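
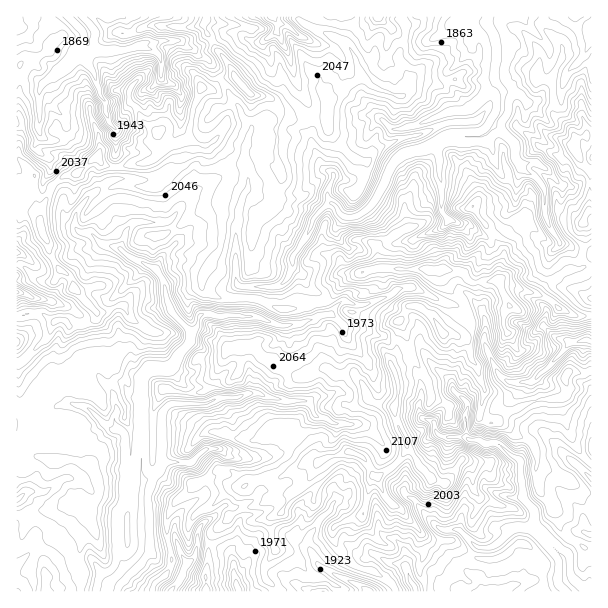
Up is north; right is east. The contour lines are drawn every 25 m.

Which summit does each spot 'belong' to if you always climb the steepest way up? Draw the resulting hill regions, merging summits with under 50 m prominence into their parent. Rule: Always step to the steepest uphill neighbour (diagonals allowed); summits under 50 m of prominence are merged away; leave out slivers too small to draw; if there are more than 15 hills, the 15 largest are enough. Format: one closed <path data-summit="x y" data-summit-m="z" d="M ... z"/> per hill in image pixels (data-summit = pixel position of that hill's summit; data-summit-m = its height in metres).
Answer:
<path data-summit="510 306" data-summit-m="2278" d="M591 16l-212 1 17 15 29 10 12-5 21-17 29 3-15 13 0 12-26 26 2 9 21 25-2 2-20 2-22 10-21 6-12 0-11-8-6 2-8 15-17 13-14 15-4 8 2 4-6 12 0 9 3 5-8 5-10 11-6 17-15 22 0 11-3 7-8 8-16 4-9 27-55-1-3 12-6 6-2 10-12 14-4 9-6 3-16 0-10 9-2 20-15-5-9 4-2 2-2-8-14-16-11 0-8 6-6 15-1 9-10 0-17 6-12 11-17 2 1 169 153 0 12-16 5-13 7-6 4-13 17 2 15 9 4 6 0 14 5 17 353-1 0-337-8-4-8 0-17-8-13-24 0-23-4-10-9-10-11-7-6-9 0-12-4-6-18-15 2-6 6-7 2-21 15 2 11 9 6-1 7-10 6-2 11 0 2-3 4-13 17-17 9-18z"/><path data-summit="242 84" data-summit-m="2196" d="M378 16l-63 0-8 16-5 5-14-11-9-2-6-8-148 0 10 32-10 2-26 0-12-6-44 40 0 3 5 5 2 12 12 11 21 0 22-5 4 12 7 6 3 0 15-27 9-10 9-3 10-11 0-15-4-8-16-9 22-5 13 0 29 18 6 7 22 37 6 6 2 9 10 9 0 5-4 4-4 21 3 12-28 8-22 14-14 14 3-15-7-8-12-9-17 8-36 0-12 6-16 12-8 12-4 13-10-7 0-19-4-11-10-10-1-17-13-12 4-9-2-15-22 0 1 299 16-1 12-11 26-7 8-23 8-6 11 0 14 16 2 8 2-2 9-4 15 5 2-20 10-9 16 0 6-3 4-9 12-14 2-10 6-6 3-12 55 1 9-27 13-2 11-10 3-7 0-11 15-22 6-17 10-11 8-5-3-5 0-9 6-12-2-4 4-8 14-15 17-13 8-15 6-2 11 8 12 0 21-6 22-10 20-2 2-2-21-25-2-9 26-26 0-12 15-13-29-3-21 17-12 5-29-10z"/><path data-summit="395 407" data-summit-m="2243" d="M360 328l-15 0-1 4 6 12 18 19 10 26 0 7-6 11-5 15-4 2-28 0-9-6-12-3-44 41-16 2 8 21 0 9-10 12-18 9 6 11 5-4 21-5 13-7 5 0 15 8 1-6 9-10 15 2 8 6 15-8 6 4 19 5 4 2 1 4 16-15 9-4 9 6 27 30 6 2 16 0 9-56-18-18-3-9 2-9-12-4-4-11-13-7 0-33-18-39-7-4-9 0-4-4-6 0z"/><path data-summit="201 87" data-summit-m="2190" d="M177 40l-13 0-22 5 16 9 4 8 0 15-10 11-10 4-12 15-8 18-7 4 0 32 2 19 33 0 15-8 5 2 16 15-1 13 12-12 22-14 27-9 0-21 6-20-10-9-2-9-6-6-22-37-6-7z"/><path data-summit="584 222" data-summit-m="2115" d="M591 40l-8 17-17 17-6 16-11 0-6 2-7 10-6 1-11-9-15-2-2 21-8 12 18 16 4 6 0 12 6 9 11 7 9 10 4 10 0 23 13 24 17 8 15 3z"/><path data-summit="443 333" data-summit-m="2264" d="M413 288l-11 0-13 8-32 10 1 6-3 6-5 6-7 2 2 2 15 0 17 8 6 0 4 4 14 2 14 24 6 17 0 9 16-6 16 4 15 14-2 33 5 3 8 0 8-23 10-9 10-5 11-10 2-10-11-1-11-10-14-30 2-22-6-12-4-1-6 3-8 0-9-6-13-3z"/><path data-summit="98 156" data-summit-m="2175" d="M105 110l-40 6 1 15-9 9-12-1-4-5-5 10 2 8 11 7 1 17 12 16 2 24 10 7 4-13 8-12 21-16 9-3 0-48-7-9z"/><path data-summit="206 591" data-summit-m="2072" d="M210 544l-12 1-4 12-7 6-5 13-11 16 67-1-4-16 0-14-4-6-8-7z"/>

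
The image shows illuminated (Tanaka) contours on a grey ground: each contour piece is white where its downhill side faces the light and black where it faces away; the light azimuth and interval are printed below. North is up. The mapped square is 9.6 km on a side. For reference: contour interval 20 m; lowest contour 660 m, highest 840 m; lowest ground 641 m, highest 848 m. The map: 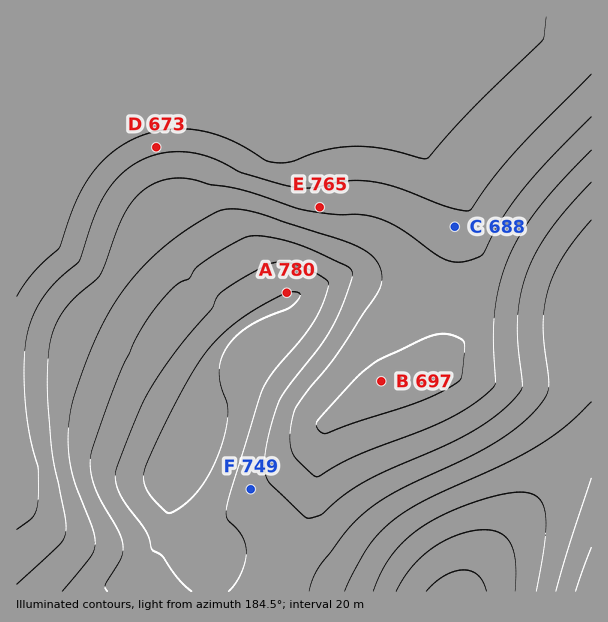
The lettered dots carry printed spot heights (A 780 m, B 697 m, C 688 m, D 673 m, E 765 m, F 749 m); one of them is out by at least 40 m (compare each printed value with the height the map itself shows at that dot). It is E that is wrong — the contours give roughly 695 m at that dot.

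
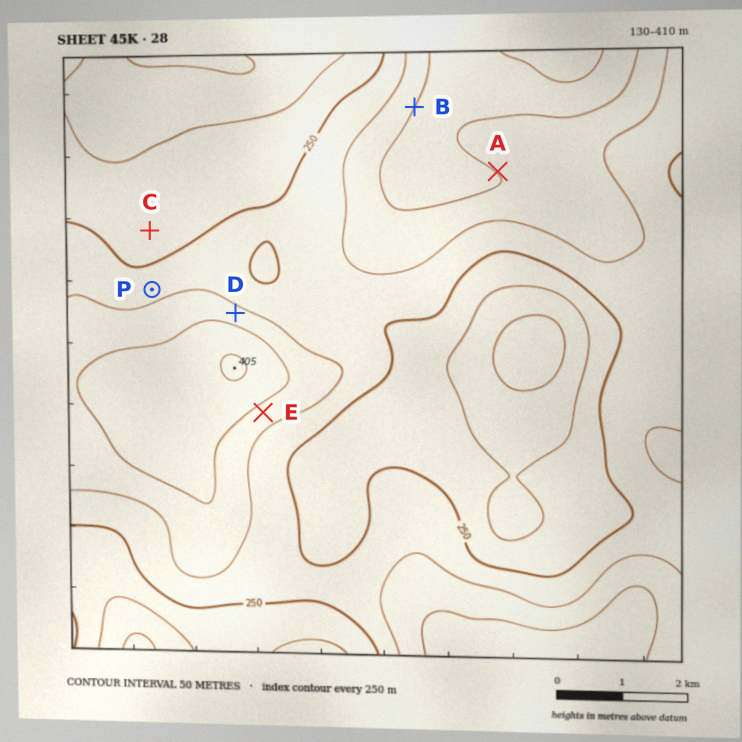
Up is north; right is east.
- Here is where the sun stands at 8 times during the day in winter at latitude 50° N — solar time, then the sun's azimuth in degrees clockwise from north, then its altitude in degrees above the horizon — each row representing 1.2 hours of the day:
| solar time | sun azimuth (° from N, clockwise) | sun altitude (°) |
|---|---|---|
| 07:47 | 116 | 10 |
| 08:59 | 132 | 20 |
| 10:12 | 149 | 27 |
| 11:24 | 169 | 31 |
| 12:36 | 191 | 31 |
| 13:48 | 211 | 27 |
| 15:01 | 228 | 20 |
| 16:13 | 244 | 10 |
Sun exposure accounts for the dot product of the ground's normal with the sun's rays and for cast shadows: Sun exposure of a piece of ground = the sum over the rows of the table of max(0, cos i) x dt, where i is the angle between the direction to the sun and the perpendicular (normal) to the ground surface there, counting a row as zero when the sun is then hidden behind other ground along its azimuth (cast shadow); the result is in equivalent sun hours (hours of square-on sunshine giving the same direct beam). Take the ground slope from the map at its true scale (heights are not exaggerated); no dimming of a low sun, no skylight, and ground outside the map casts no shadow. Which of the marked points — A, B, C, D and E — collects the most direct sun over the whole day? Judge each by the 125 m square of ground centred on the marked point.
E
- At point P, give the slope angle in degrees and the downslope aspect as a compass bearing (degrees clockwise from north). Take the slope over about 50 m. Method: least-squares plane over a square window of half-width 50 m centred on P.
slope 5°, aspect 336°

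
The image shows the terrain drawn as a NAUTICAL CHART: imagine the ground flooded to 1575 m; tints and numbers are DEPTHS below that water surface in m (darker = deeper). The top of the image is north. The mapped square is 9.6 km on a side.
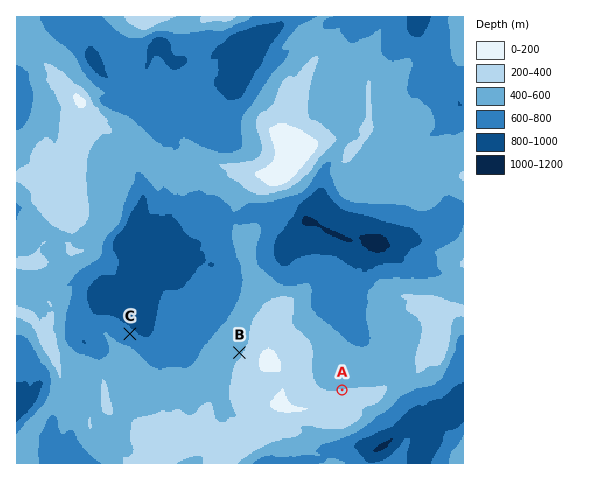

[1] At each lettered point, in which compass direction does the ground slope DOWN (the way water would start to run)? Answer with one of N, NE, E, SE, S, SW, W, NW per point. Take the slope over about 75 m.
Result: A N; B NW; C NE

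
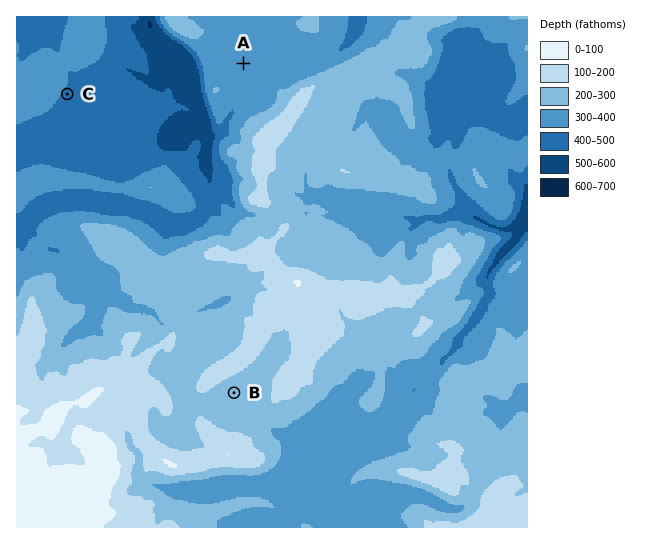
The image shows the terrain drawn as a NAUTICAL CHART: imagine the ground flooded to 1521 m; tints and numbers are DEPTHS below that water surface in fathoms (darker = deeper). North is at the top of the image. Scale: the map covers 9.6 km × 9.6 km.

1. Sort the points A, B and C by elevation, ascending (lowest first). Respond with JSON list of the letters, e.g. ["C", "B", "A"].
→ ["C", "A", "B"]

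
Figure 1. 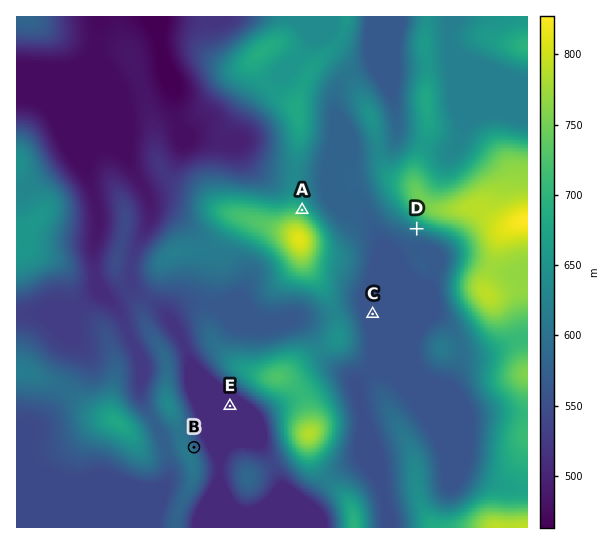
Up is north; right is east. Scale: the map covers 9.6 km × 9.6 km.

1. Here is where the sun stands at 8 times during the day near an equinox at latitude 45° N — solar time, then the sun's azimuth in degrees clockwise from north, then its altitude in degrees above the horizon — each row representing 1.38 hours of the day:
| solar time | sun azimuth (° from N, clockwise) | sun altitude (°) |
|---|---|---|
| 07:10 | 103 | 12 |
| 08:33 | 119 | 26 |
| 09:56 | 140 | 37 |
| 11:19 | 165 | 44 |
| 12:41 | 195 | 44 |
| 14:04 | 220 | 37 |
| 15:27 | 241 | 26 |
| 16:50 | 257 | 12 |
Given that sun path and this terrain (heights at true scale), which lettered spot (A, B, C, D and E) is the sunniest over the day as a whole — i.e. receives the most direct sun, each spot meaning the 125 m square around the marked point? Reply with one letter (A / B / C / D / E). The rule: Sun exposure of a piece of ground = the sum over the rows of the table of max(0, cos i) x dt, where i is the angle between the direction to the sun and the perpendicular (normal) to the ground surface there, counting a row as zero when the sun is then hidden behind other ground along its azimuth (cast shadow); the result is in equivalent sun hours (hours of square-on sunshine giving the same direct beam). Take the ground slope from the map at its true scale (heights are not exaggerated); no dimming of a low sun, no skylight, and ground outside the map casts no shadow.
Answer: D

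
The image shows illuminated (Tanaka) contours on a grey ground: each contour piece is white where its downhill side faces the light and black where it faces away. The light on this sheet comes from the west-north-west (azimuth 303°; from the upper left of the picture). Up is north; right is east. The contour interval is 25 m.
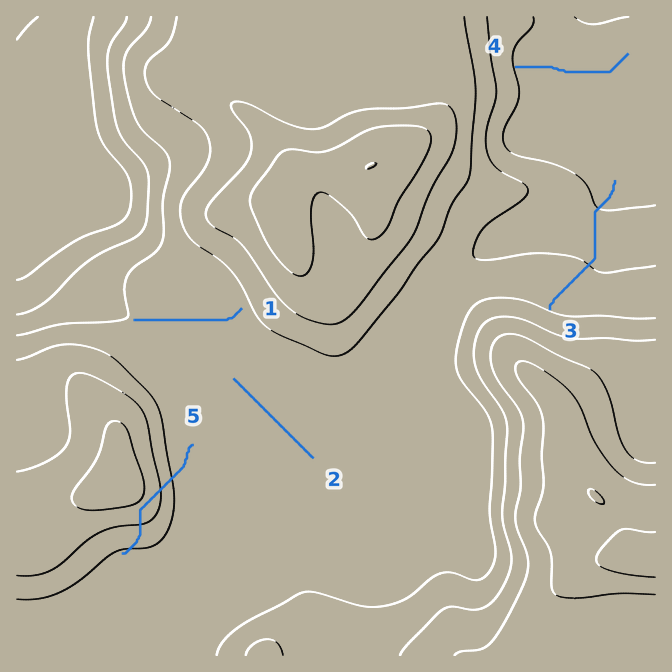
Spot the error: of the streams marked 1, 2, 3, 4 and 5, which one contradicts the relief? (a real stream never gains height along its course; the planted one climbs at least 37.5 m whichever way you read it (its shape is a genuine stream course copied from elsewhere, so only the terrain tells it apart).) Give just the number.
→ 5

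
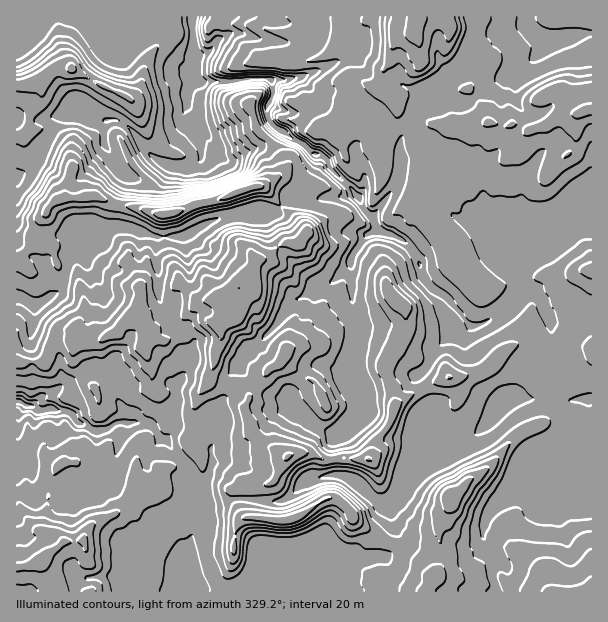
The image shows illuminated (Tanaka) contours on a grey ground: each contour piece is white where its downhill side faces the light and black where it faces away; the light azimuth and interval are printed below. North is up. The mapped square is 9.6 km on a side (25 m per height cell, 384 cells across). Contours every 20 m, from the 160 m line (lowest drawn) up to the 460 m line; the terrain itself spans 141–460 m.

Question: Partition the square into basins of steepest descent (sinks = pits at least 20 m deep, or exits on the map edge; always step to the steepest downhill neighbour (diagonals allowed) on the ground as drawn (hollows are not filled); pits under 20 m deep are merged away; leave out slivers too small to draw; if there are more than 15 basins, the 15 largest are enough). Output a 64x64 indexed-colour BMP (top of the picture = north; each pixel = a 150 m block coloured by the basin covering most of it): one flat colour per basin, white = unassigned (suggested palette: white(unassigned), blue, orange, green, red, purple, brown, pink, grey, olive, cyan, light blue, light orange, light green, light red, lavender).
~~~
<image width="64" height="64" href="data:image/bmp;base64,Qk12CAAAAAAAAHYAAAAoAAAAQAAAAEAAAAABAAQAAAAAAAAIAAATCwAAEwsAABAAAAAAAAAA////ALR3HwAOf/8ALKAsACgn1gC9Z5QAS1aMAMJ34wB/f38AIr28AM++FwDox64AeLv/AIrfmACWmP8A1bDFABEREiIiIiIiIiIiIiIiIiIiIiIiIiIiEREREREREREREREiIiIiIiIiIiIiIiIiIiIiIiIiIiIREREREREREREREiIiIiIiIiIiIiIiIiIiIiIiIiIiIhERERERERERERESIiIiIiIiIiIiIiIiIiIiIiIiIiIhEREREREREREREREiIiIiIiIiIiIiIiIiIiIiIiIiIRERERERERERERERERIiIiIiIiIiIiIiIiIiIiIiIiIRERERERERERERESIRIiIiIiIiIiIiIiIiIiIiIiIiERERERERERERERERIiIiIiIiIiIiIiIiIiIiIiIiIhEREREREREREREREREiIiIiIiIiIiIiIiIhERERIiIhERERERERERERERERESIiIiIiIiIiIiIiIiERERESIiERERERERERERERERERIiIiIiIiIiIiIiIiEREREREREREREREREREREREREREiIiIiIiIiIiIiIiIhERERERERERERERERERERERERESIiIiIiIiIiIiIiIiIiIRERERERERERERERERERERERIiIiIiIiIiIiIiIiIiIhEREREREREREREREREREREREiIiIiIiIiIiIiIiIiIiIRERERERERERERERERERERESIiIiIiIiIiIiIiIiIiIRERERERERERERERERERERERIiIiIiIiIiIiIiIiIiEREREREREREREREREREREREREiIiIiIiIiIiIiIiIiIRERERERERERERERERERERERESIiIiIiIiIiIiIiIiIRERERERERERERERERERERERERIiIiIiIiIiIiIiIiIhEREREREREREREREREREREREREiIiIiIiIiIiIiIiIhERERERERERERERERERERERERESIiIiIiIiIiIiIiIiIRERERERERERERERERERERERERIiIiIiIiIiIiIiIiIREREREREREREREREREREREREREiIiIiIiIiIiIiIhERERERERERERERERERERERERERESIiIiIiIiIiIiIRERERERERERERERERERERERERERERIiIiIiIiIiIiEREREREREREREREREREREREREREREREzMyIiIiIiIiERERERERERERERERERERERERERERERETMzIiIiIiIiIRERERERERERERERERERERERERERERERMzMzMzMiIiMzEREREREREREREREREREREREREREREREzMzMzMzMiMzMRERERERERERERERERERERERERERERETMzMzMzMzIzMzERERERERERERERERERERERERERERERMzMzMzMzMzMzMxEREREREREREREREREREREREREREREzMzMzMzMzMzMzMxERERERERERERERERERERERERERETMzMzMzMzMzMzMzMxERERERERERERERERERERERERERMzMzMzMzMzMzMzMzMREREREREREREREREREREREREREzMzMzMzMzMzMzMzMzERERERERERERERERERERERERETMzMzMzMzMzMzMzMzMxEREREREREREREREREREREREREzMzMzMzMzMzMzMzMxERERERERERERERERERERERERERMzMzMzMzMzMzMzMxEREREREREREREREREREREREREREzMzMzMzMzMzMzMzERERERERERERERERERERERERERERMzMzMzMzMzMzMzEREREREREREREREREREREREREREREzMzMzMzMzMzMzMRERERERERERERERERERERERERERERMzMzMzMRERMzMxERERERERERERERERERERERERERERETMzMREREREREzERERERERERERERERERERERERERERERERERERERERERERERERERERERERERERERERERERERERERERERERERERERERERERERERERERERERERERERERERERERERERERERERERERERERERERERERERERERERERERERERERERERERERERERERERERERERERERERERERERERERERERERERERERERERERERERERERERERERERERERERERERERERERERERERERERERERERERERERERERERERERERERERERERERERERERERERERERERERERERERERERERERERERERERERERERERERERERERERERERERERERFEERERERERERERERERERERERERERERERERERERERFEREREEREREREREREREREREREREREREREREREREREREUREREREQREREREREREREREREREREREREREREREREREUREREREREERERERERERERERERERERERERERERERERERREREREREQRERERERERERERERERERERERERERERERERFERERERERBEREREREREREREREREREREREREREREREREUREREREREEREREREREREREREREREREREREREREREREUREREREREQREREREREREREREREREREREREREREREREURERERERERBEREREREREREREREREREREREREREREREUREREREREREERERERERERERERERERERERERERERERERREREREREREQRERERERERERERERERERERERERERERERFERERERERERBEREREREREREREREREREREREREREREREURERERERERE"/>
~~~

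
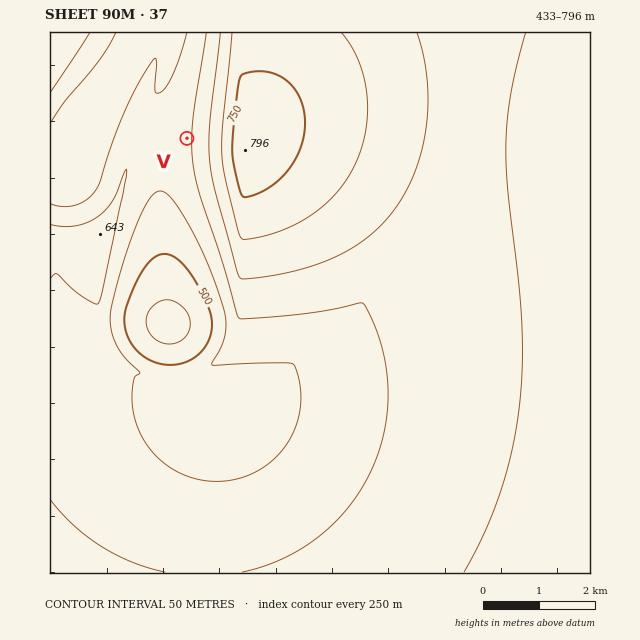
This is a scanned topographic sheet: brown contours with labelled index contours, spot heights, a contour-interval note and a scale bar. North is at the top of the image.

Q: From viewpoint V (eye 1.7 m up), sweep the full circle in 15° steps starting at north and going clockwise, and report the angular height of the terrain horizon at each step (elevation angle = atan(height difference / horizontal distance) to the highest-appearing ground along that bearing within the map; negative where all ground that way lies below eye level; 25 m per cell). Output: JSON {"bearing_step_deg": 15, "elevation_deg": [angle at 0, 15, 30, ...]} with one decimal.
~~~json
{"bearing_step_deg": 15, "elevation_deg": [-0.8, 1.2, 4.4, 7.1, 9.2, 10.8, 11.6, 11.4, 9.5, 6.8, 3.6, 1.3, 0.1, 0.2, 0.3, 1.1, 0.4, 0.2, -0.2, -0.2, 0.6, 0.6, -1.4, -1.6]}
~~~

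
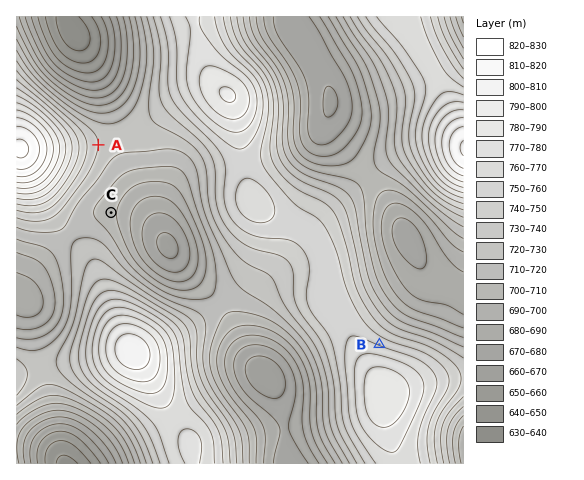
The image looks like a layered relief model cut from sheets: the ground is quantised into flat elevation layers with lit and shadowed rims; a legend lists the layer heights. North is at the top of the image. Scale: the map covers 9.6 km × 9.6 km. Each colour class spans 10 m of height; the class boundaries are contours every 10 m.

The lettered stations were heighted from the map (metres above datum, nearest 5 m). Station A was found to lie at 730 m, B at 760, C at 705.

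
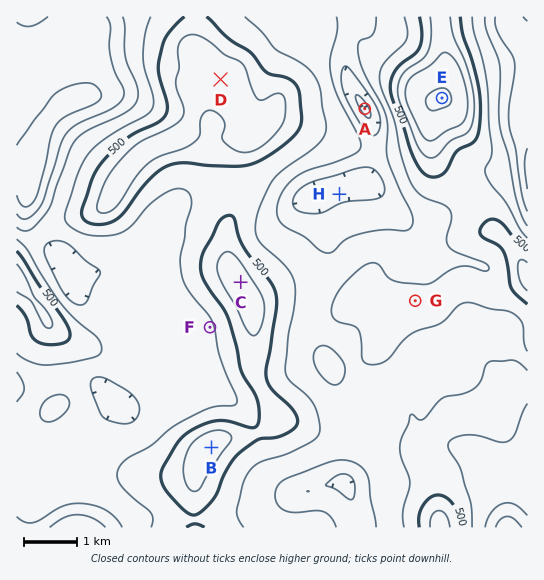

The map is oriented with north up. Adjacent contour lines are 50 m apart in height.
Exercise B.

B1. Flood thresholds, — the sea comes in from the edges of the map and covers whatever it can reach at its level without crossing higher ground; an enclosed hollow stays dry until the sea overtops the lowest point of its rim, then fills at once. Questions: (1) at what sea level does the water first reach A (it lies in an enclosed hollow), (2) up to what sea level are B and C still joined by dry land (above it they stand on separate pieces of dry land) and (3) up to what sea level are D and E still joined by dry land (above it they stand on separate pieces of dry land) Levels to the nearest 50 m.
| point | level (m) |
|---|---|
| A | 400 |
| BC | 500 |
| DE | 450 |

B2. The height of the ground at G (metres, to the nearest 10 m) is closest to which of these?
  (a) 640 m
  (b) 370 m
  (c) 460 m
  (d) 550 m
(c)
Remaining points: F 450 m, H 340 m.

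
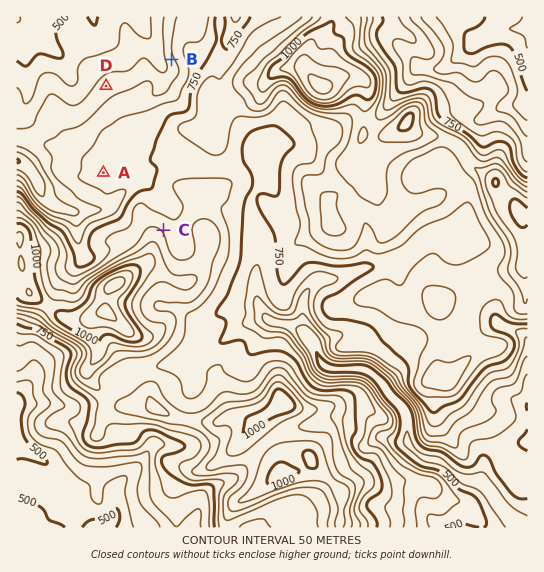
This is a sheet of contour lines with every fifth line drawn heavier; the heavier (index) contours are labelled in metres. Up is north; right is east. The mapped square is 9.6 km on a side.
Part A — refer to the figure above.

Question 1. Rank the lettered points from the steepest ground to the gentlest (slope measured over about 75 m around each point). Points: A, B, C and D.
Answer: B C D A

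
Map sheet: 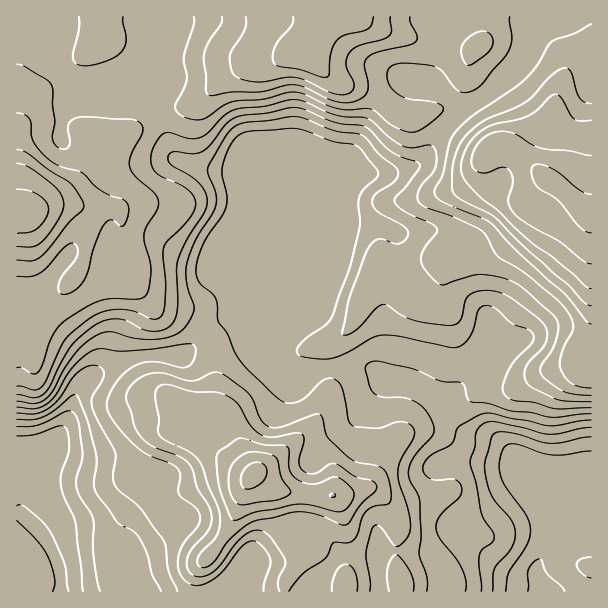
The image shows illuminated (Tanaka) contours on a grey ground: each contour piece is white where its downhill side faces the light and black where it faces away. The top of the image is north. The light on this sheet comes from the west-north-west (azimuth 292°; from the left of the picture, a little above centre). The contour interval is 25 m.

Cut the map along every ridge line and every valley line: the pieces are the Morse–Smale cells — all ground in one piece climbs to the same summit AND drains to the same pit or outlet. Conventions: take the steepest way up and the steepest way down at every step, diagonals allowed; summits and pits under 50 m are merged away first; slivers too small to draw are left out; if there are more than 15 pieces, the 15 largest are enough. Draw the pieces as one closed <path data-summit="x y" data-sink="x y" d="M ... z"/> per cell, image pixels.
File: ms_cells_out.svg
<path data-summit="17 216" data-sink="543 591" d="M152 16l-136 1 0 310 22-2 6-7 14-22 20-23 6-12 2-13 0-15-4-17-10-8-22-2 27-1 9 3 27 0 4 2 4 5 1 24 11 25-1 17 23 26 9 5 27 6 15 13 16-11 11-2 22 10 25 25 3 9 8 6 80 0 16 14 17 0 22 9 9 6 11 12 4-10 30-33 13-19-3-23-12-30-6-39-6-12-8-7-15-6-44 4-21-10-28-1-43 101-22 18-1-45-50-124-3-3-31-2-24-10-7-11-9-25-10-15 0-14 4-13 0-56z"/><path data-summit="591 215" data-sink="543 591" d="M591 16l-66 0-2 2 0 8 3 16-3 11-6 9-35 36-11 6-35 34-8 15-9 11-29 10-24 0-10 8-7 10-59 141 1 3 3-2 13-10 43-101 28 1 21 10 44-4 15 6 8 7 6 12 4 33 14 36 3 23-13 19-30 33-4 5 0 7 6 11 9 8 10 4 17 2 7 3 24 23 38 24 8 8 1 4 4-5 22-5z"/><path data-summit="321 17" data-sink="543 591" d="M524 16l-372 1 2 63-4 13 0 14 10 15 9 25 7 11 24 10 31 2 3 3 50 124 1 45 9-13 58-141 14-14 24 0 29-10 9-11 8-15 35-34 11-6 35-36 6-9 3-11-3-16z"/><path data-summit="254 473" data-sink="543 591" d="M233 318l-11 2-16 12 10 10 1 6-1 45-6 17-12 0-2 25 5 7 14 8 25 19 8 5 6 0 14 15 3 6 3 27 4 11 7 8 16 7-5 16-10 15-1 13 93 0 0-37 2-5 51 2 27-18 15 0 7 2 14 21 15 13 10 4 17 1 0-8 16-25 13-41 0-7-8-8-38-24-24-23-7-3-17-2-10-4-9-8-7-15-19-16-22-9-17 0-13-12-11-3-28 0-14 3-30-2-8-6-3-9-25-25z"/><path data-summit="254 473" data-sink="62 591" d="M207 332l-24 23-36 0-15 3-40 18-14 14-14 38-9 13-11 11 10-1 35 9 33-2 27 12 7 7-42 51-46 1-11 3-11 7 14 28 2 25 222-1 2-12 10-15 5-16-11-4-12-11-4-11-3-27-3-6-14-15-6 0-8-5-25-19-14-8-5-7 2-25 12 0 6-17 1-45-1-6z"/><path data-summit="17 216" data-sink="62 591" d="M77 205l-27 1 18 0 7 4 7 6 4 17 0 15-2 13-6 12-20 23-14 22-6 7-18 1-4 3 1 263 43 0 0-25-14-28 11-7 11-3 46-1 42-51-7-7-27-12-33 2-35-9-11 2 12-12 9-13 16-42 12-10 40-18 15-3 36 0 23-23-15-14-27-6-9-5-22-23 0-20-9-19-3-30-4-5-31-2z"/><path data-summit="17 216" data-sink="543 591" d="M591 488l-7 0-14 5-5 5-13 44-16 25 1 11-4-4-14 0-10-4-15-13-14-21-7-2-15 0-27 18-51-2-2 5 1 36 212 1z"/>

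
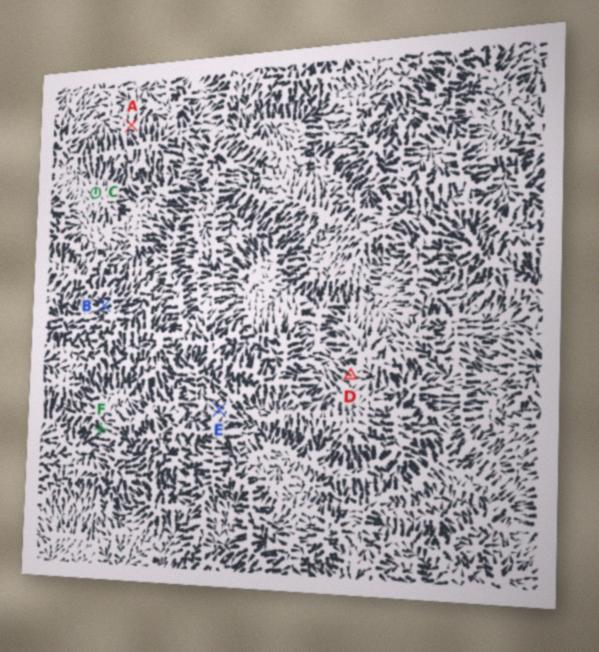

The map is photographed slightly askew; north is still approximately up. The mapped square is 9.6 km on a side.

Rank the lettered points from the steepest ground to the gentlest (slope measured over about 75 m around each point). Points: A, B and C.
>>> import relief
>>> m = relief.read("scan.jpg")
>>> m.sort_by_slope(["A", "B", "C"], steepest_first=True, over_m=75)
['B', 'A', 'C']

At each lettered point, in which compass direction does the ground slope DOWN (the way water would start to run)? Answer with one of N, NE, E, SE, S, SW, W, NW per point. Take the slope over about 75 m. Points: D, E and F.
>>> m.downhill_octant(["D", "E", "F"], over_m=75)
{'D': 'NW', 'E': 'NW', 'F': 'W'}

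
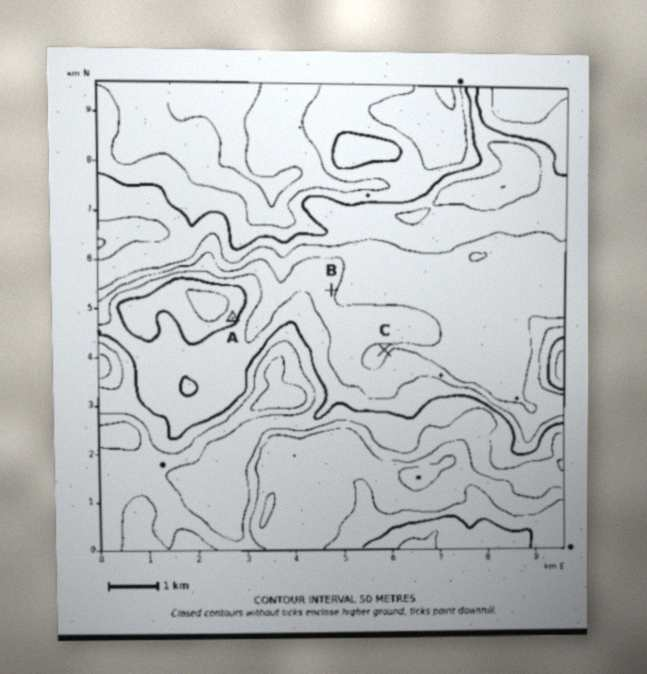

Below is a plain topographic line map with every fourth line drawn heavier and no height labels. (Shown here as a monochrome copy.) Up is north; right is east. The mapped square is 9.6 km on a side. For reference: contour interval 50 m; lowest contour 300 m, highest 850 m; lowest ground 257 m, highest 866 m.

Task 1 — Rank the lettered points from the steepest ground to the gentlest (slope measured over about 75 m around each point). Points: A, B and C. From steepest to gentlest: A B C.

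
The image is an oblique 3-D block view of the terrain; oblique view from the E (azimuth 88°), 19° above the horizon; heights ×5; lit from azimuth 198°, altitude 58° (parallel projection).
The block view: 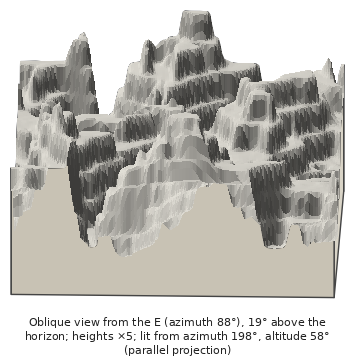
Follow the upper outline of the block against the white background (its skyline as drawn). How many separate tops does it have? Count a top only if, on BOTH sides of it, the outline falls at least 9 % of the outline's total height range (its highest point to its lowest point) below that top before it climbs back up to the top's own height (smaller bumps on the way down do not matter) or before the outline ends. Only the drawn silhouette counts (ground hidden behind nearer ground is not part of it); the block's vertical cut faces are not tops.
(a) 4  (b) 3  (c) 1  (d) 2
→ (b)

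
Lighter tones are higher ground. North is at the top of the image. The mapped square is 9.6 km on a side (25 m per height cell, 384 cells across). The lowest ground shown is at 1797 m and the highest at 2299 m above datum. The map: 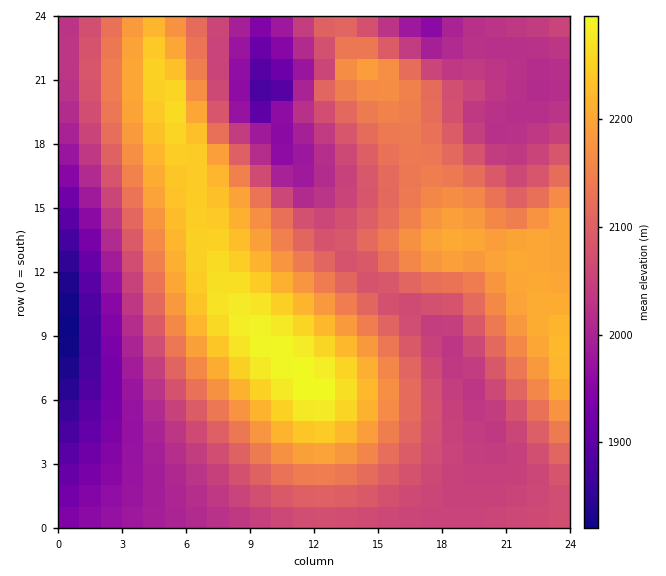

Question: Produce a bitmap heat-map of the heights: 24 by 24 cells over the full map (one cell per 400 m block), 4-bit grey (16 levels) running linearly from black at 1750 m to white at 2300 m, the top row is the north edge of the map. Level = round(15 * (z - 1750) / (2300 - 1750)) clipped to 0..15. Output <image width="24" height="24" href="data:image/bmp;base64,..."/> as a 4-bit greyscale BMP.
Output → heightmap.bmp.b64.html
<image width="24" height="24" href="data:image/bmp;base64,Qk2WAQAAAAAAAHYAAAAoAAAAGAAAABgAAAABAAQAAAAAACABAAATCwAAEwsAABAAAAAAAAAAAAAAABEREQAiIiIAMzMzAERERABVVVUAZmZmAHd3dwCIiIgAmZmZAKqqqgC7u7sAzMzMAN3d3QDu7u4A////AFZmd3eIiZmYiIiImVVmd3iJmqmZmIiIiUVmd4iaq7upmYiIiUVWd4mrzMy6mYiImjRWeJq83d3LqYiImzRWeJrN7u7bqYiJrDRWiaze7/7bqYiKvCRWir3u//7bqYibzSNXms3v/+3LmImrzSNXm97/7ty6mIm83SRorN7u7cupmZq8zSRorO7u3LqZqqvMzDR5ve7ty6mavMzMzDV5ve7cupmrvMzMzEaKze3bqYmavMy7zFaKze3Kh4iau7uqq1ebze25dniau7qZmmir3uynZnmauqmIiXis3tqGZ4mruph3iHms3slkZ5q7uph3eIm87rlkR6u7upiHd4m87bhkVovLqIiHd4m83KhlV5u5h3d3eIms3Kh1aKqYZneIiA=="/>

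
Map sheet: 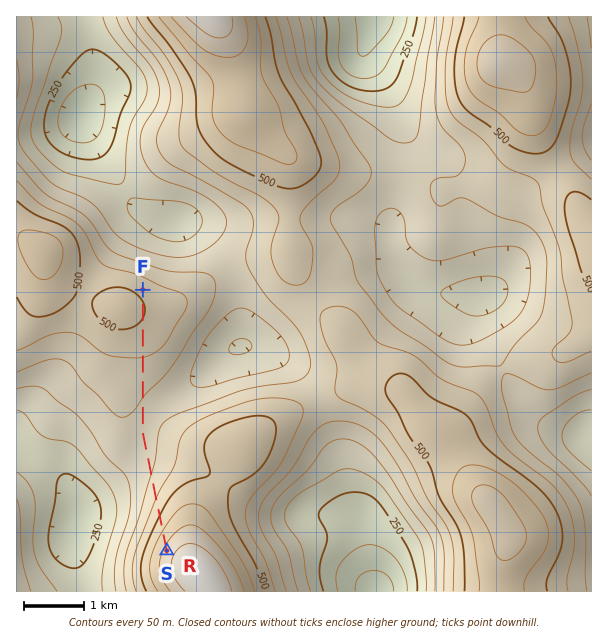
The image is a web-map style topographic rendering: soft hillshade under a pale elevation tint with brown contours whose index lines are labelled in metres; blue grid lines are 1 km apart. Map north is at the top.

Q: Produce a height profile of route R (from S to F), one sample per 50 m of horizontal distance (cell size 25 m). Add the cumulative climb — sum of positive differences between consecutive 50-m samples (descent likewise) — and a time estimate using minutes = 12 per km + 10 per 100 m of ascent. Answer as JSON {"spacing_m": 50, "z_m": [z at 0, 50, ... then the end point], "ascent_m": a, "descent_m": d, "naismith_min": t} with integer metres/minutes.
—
{"spacing_m": 50, "z_m": [617, 609, 599, 589, 579, 569, 558, 548, 538, 528, 518, 508, 499, 490, 481, 473, 465, 457, 449, 441, 434, 427, 421, 415, 409, 404, 400, 397, 393, 391, 389, 387, 386, 385, 384, 384, 383, 384, 384, 385, 386, 388, 389, 391, 392, 393, 394, 395, 395, 396, 397, 399, 400, 402, 405, 408, 412, 415, 419, 423, 427, 431, 436, 440, 444, 449, 453, 458, 462, 467, 471, 475, 479, 483, 487, 490, 494, 497, 499, 501, 503, 503, 503, 502, 500, 497, 492, 488, 483], "ascent_m": 120, "descent_m": 254, "naismith_min": 65}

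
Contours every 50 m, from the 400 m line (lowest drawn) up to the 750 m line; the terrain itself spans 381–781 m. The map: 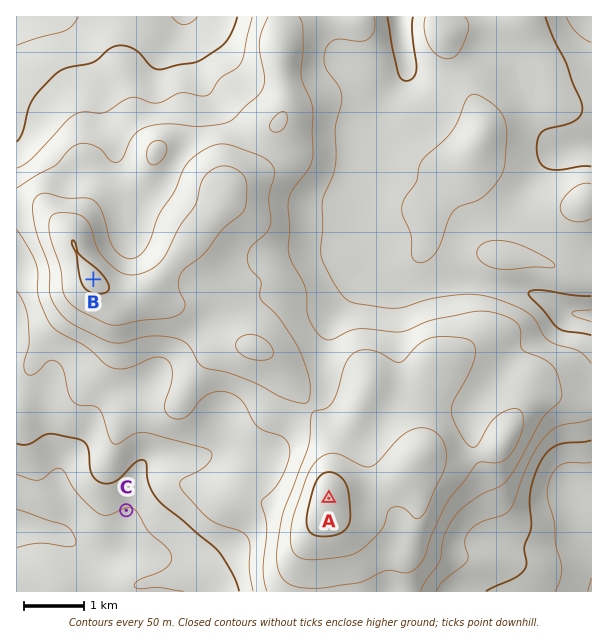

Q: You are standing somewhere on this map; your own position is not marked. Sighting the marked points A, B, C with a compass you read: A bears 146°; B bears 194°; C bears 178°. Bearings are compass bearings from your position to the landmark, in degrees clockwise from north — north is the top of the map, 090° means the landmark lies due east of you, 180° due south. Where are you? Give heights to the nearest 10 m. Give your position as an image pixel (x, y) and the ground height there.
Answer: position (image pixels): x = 116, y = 184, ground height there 620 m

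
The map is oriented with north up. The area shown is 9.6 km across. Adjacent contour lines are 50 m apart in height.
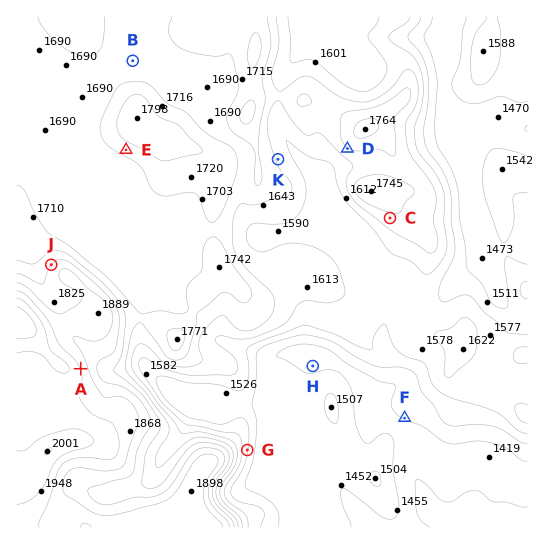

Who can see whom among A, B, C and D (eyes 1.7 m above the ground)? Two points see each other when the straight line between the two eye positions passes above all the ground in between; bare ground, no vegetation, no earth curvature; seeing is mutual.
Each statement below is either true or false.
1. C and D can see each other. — false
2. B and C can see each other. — false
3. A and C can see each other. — true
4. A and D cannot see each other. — false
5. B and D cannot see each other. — true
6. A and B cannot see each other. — true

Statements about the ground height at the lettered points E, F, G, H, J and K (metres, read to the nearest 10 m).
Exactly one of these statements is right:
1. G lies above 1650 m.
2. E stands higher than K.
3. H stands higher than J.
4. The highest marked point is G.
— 2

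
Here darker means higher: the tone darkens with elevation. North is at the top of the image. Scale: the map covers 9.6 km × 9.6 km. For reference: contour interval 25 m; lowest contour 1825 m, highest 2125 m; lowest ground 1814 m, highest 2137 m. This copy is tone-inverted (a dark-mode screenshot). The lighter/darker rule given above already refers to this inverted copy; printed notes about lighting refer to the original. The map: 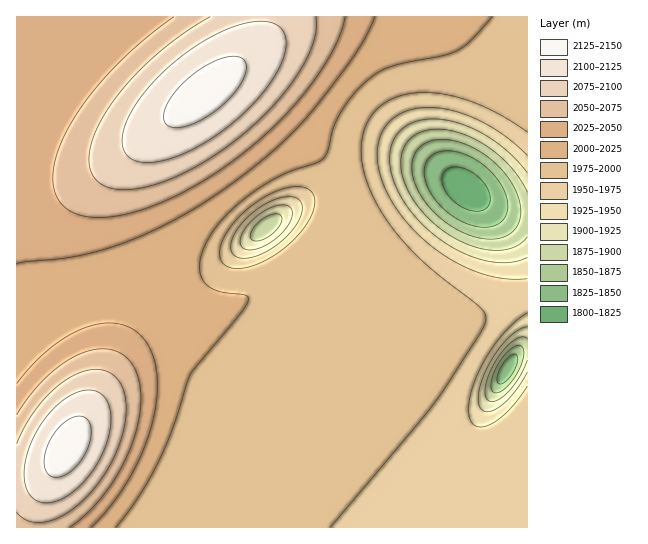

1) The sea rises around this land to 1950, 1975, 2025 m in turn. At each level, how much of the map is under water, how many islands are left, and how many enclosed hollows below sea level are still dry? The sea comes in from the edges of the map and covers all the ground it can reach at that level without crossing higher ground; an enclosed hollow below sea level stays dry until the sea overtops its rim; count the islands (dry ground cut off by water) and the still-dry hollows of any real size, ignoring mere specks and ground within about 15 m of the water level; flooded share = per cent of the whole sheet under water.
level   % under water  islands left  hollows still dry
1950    9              0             1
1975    20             0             1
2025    68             0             0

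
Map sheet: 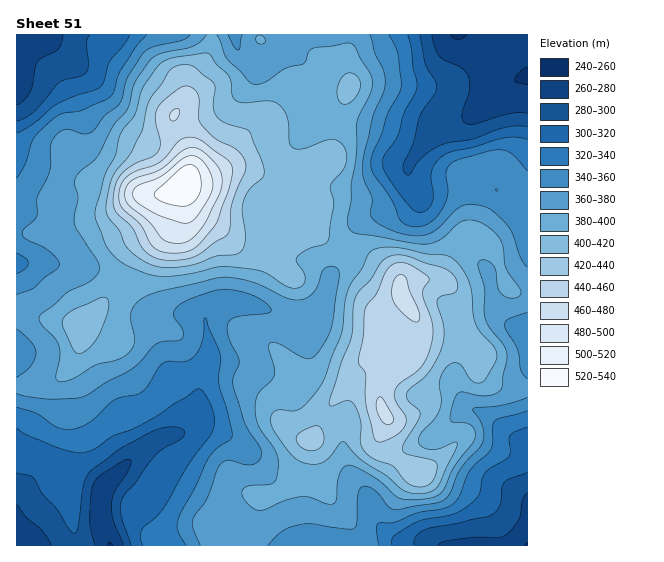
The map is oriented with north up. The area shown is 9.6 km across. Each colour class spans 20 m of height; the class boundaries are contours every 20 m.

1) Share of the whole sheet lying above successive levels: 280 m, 96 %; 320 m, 81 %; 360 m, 61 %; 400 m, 27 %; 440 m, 9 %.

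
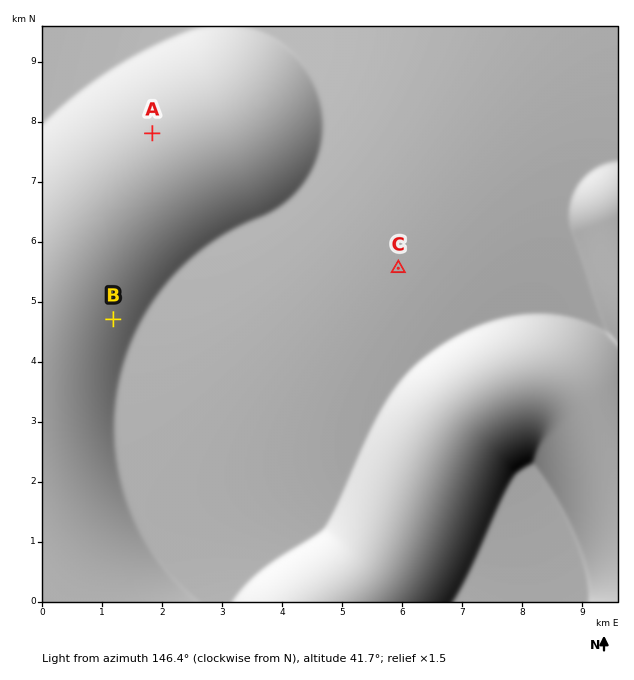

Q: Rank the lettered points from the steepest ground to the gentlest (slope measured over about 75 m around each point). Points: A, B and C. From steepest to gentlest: B A C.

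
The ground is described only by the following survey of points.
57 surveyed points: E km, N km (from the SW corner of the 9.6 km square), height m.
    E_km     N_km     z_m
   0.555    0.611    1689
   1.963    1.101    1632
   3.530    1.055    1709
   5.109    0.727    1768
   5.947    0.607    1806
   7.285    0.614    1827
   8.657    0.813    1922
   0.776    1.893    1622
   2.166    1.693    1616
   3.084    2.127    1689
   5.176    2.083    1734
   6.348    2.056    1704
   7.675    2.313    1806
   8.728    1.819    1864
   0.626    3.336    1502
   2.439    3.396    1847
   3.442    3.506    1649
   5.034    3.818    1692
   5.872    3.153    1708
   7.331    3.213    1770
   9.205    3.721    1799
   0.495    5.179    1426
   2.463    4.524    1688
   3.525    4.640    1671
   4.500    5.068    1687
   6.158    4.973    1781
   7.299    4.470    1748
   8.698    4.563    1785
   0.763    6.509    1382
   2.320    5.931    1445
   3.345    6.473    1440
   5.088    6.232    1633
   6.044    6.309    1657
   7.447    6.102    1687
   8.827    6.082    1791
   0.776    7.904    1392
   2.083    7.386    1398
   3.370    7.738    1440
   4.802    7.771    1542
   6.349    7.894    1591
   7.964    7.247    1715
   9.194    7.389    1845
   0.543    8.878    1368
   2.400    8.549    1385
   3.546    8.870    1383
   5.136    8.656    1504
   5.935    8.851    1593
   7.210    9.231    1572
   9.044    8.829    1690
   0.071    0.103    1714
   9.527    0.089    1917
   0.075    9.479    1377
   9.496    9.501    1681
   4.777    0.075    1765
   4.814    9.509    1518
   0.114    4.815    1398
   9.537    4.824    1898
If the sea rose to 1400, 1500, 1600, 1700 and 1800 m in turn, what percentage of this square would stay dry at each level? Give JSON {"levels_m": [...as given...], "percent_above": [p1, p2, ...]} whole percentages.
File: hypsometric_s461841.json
{"levels_m": [1400, 1500, 1600, 1700, 1800], "percent_above": [89, 79, 68, 40, 13]}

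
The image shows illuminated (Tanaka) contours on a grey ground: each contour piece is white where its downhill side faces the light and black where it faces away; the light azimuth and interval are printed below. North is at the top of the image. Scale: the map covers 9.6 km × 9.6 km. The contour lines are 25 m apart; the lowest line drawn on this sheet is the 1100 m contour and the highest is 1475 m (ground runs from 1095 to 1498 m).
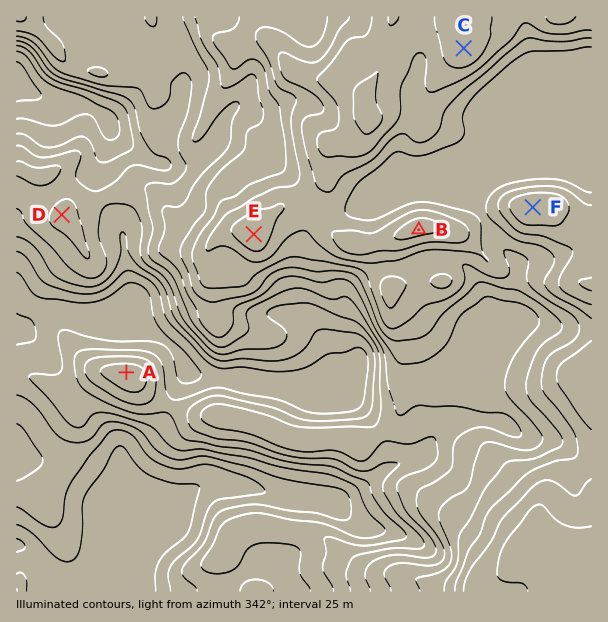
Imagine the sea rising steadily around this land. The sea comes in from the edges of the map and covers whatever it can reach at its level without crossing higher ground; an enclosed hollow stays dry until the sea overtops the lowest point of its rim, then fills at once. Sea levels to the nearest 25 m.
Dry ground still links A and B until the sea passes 1225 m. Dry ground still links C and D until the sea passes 1275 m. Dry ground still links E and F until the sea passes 1400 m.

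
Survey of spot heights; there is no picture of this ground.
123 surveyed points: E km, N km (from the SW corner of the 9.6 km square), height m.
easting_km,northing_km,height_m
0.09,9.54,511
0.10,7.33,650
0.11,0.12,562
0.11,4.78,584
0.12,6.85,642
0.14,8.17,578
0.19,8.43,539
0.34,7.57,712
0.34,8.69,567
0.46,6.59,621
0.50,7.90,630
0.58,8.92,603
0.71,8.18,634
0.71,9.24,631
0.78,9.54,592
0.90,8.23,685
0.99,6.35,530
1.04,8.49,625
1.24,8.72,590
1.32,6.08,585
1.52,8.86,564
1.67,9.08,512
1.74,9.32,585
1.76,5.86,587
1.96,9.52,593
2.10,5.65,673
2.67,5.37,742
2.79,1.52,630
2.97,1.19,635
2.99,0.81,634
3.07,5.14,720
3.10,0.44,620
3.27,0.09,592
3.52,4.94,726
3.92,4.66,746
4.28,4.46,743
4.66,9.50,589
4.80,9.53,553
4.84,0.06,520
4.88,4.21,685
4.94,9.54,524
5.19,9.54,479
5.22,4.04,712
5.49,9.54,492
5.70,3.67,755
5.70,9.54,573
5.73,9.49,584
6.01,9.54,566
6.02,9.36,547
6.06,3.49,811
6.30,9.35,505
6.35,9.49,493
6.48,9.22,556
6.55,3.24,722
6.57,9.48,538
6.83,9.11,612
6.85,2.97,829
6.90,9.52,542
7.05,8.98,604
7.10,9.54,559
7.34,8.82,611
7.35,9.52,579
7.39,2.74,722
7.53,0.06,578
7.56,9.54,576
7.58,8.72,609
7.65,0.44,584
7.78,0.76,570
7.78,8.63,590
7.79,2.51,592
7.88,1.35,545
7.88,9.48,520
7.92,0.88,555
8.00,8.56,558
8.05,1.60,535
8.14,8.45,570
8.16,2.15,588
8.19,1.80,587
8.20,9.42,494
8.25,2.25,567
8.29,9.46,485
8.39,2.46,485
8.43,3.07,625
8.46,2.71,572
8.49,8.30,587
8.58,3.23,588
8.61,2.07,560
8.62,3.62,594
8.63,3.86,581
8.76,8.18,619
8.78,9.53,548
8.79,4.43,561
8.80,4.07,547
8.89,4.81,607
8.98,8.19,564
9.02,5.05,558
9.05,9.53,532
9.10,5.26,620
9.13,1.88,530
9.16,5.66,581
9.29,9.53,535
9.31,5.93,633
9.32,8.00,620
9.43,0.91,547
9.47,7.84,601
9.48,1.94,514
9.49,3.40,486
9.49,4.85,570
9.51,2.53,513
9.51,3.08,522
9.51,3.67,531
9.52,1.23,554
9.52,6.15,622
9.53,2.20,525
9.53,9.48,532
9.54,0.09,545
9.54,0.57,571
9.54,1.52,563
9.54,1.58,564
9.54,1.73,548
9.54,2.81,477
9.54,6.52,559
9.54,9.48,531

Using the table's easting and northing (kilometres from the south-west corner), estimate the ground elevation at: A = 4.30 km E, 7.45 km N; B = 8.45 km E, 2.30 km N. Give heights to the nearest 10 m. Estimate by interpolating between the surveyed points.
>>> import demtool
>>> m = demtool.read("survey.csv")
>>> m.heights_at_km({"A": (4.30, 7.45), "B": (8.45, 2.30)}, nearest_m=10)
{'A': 570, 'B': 560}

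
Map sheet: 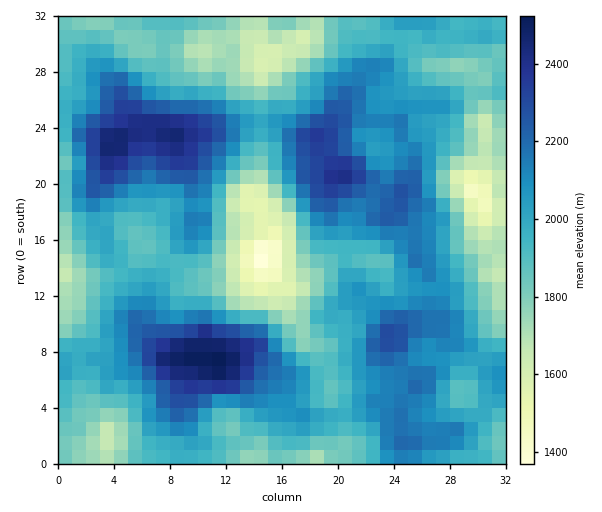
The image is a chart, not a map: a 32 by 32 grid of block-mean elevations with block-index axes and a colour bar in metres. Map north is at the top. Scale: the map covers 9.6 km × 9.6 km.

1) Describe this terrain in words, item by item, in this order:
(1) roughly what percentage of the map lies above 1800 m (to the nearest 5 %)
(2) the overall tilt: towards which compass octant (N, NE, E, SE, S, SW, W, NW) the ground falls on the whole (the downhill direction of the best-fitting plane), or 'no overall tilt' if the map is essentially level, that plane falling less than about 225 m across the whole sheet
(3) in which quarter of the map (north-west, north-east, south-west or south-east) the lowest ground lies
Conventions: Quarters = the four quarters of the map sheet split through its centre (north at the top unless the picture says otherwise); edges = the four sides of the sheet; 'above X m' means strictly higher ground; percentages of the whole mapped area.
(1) About 80 % of the map lies above 1800 m.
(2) No overall tilt - high and low ground are spread across the sheet.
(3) Look to the south-west quarter for the lowest ground.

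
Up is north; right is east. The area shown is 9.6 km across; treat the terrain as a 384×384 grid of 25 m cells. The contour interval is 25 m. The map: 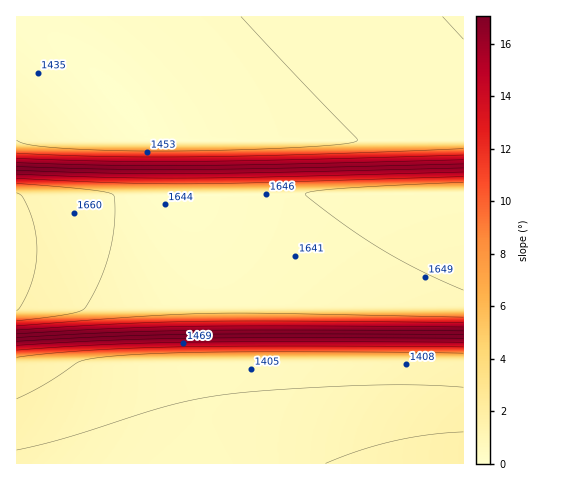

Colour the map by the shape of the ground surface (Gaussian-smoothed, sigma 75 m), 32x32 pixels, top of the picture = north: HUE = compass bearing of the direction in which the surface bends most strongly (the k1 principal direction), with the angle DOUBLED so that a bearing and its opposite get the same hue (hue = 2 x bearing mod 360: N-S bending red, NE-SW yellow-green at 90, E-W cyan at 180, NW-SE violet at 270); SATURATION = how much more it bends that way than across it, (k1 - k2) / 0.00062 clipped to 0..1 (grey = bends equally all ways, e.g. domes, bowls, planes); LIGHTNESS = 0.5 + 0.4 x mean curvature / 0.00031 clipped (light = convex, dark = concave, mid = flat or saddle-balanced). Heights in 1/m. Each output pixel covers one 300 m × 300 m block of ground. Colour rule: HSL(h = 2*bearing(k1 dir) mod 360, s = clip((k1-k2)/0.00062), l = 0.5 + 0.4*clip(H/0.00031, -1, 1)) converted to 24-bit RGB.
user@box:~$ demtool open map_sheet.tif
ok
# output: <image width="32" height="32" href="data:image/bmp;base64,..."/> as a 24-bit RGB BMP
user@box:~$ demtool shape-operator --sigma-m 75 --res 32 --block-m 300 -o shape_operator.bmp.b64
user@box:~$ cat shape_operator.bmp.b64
<image width="32" height="32" href="data:image/bmp;base64,Qk02DAAAAAAAADYAAAAoAAAAIAAAACAAAAABABgAAAAAAAAMAAATCwAAEwsAAAAAAAAAAAAAfYF9fYF9fYF+fYF+fYF+foB+foB/foB/foB/f4B/f4B/f4B/gIB/gIB/gH9/gH9/gH9/gX9/gX5+gX5+gX5+gX5+gX5+gX5+gX5/gX1/gX1/gX1/gX1/gX1/gX2AgX2AfYF+fYF+fYF+fYF+fYF/fYB/foB/foB/foB/foB/f4B/f4B/f4B/gH9/gH9/gH9/gH9/gX9/gX9/gX5/gX5/gX5/gX5/gX5/gX5/gX5/gX6AgX2AgX2AgX2AgX2AgX2BfYF+fYF+fYF/fYF/fYF/fYF/foB/foB/foB/foB/f4B/f4B/f39/gH9/gH9/gH9/gH9/gH9/gX9/gX9/gX5/gX5/gX6AgX6AgX6AgX6AgX6AgX6AgX6BgX6BgX6BgX6BfYJ/fYF/fYF/fYF/fYGAfYGAfoGAfoCAfoCAfoCAf4CAf4CAf3+Af3+AgH+AgH+AgH+AgH+AgX+AgX+AgX6AgX6AgX6AgX6AgX6AgX6BgX6Bgn6Bgn6BgX6CgX6CgX6CfYKAfYKAfYGAfYGAfYGAfYGAfYGAfoCAfoCAfoCAfoCAf3+Af3+Af3+AgH+AgH+AgH+AgH+AgX+AgX+AgX+AgX6AgX6AgX6BgX6BgX6Bgn6Bgn6CgX6CgX6CgX6CgX6CfYKBfYKBfYKBfYGBfYGBfYGBfYGBfoCBfoCAfoCAfoCAf3+Af3+Af3+Af3+AgH+AgH+AgH+AgX+AgX+AgX+AgX+BgX+BgX6BgX6Bgn6Bgn6CgX6CgX6CgX6CgX6CgH6CfIJ4e4F4e4F4e4F4e4F4fIB4fIB5fYB5fYB5foB6foB6f4B6f4B6gIB7gIB7gH97gH97gH97gH97gX58gX58gX58gX58gX18gX18gX18gXx8gXx9gX1+gX1+gX1/gX2ATE4HTE4HTE4ITU4ITU8ITU8ITk8JT1AJT1AJUFEJUVIKUlIKUlMKU1QKVFULVVULVlYLV1cMV1gMWFgMWVkNWloNWloOW1sOXFwOXFwPXV0PXl0QXl4QX18RX18RYGASZ2obZmkaZmgZZWcZZGYYZGYYY2UXY2QXY2QWYmQWYmMVYmMVYmMUYmIUYWIUYWITYWETYWESYGESYGASYGARYGARX18RX18RXl4QXl4QXl4QXV0QXV0PXFwPXFwPW1sOgYPFgIPFgILEf4HDfoDCfn/CfX/BfX7AfX3AfH2/fHy/fHy+fHy9fHy9fHu8fHu7fHu7fHu6fHq6fHq5fHq5e3m4e3m4e3m3e3i3eni2eni2ene1eXe0eXe0eHazeHazzMz/y8v/y8v/ysv/ysr/ysr/ysr/ysr/ysr/ysr/ysr/ysr/ysr/y8r/y8r/y8r/y8r/y8r/y8v/y8v/y8v/y8v/y8v/y8r/y8r/y8r/y8r/y8r/y8r/y8r/ysr/ysn/fX+kfX6kfX6lfH2lfH2lfH2mfH2mfHynfHynfHyofX2ofX2pfX2pfn2qfn2rf36rf36sf36tf36ugH6ugH+vgH+wgH+xgH+xgX+ygX+zgX+0gYC1gYC2gYC2gYC3gYC4fn+Dfn+Dfn6DfX6CfX6CfX6CfX2CfX2BfX2BfX2Bfn2Bfn6Bfn6Afn6Af36Af36Af3+Af3+AgH+AgH+AgH+AgH+BgH+BgH+BgH+BgH+BgH+BgH+BgH+BgH+BgH+BgH+Bfn+Dfn6Dfn6DfX2CfX2CfX2CfX2CfX2BfX2Bfn2Bfn2Bfn6Bfn6Af36Af36Af36Af36Af3+Af3+AgH+AgH+AgH+AgH+AgH+BgH+BgH+BgH+BgH+BgH+BgH+BgH+BgH+Bf36Df36Dfn6Dfn2Cfn2Cfn2Cfn2Cfn2Bfn2Bfn2Bfn2Bfn6Bfn6Af36Af36Af36Af36Af3+Af3+AgH+AgH+AgH+AgH+AgH+AgH+AgH+AgH+BgH+BgH+BgH+BgH+BgH+BgH6Df36Df32Df32Cf32Cfn2Cfn2Bfn2Bfn2Bfn2Bfn2Bf36Bf36Af36Af36Af36Af36Af3+Af3+Af3+AgH+AgH+AgH+AgH+AgH+AgH+AgH+AgH+AgH+AgH+AgH+BgH+BgX6DgH6DgH2Df32Cf32Cf32Cf32Bf32Bf32Bf32Bf32Bf36Af36Af36Af36Af36Af3+Af3+Af3+Af3+AgH+AgH+AgH+AgH+AgH+AgH+AgH+AgH+AgH+AgH+AgH+AgH+AgX6DgX6DgH2CgH2CgH2CgH2Cf32Bf32Bf32Bf32Bf32Bf36Af36Af36Af36Af36Af3+Af3+Af3+Af3+AgH+AgH+AgH+AgH+AgH+AgH+AgH+AgH+AgH+AgH+AgH+Af3+AgX2MgX2LgH2LgHyKgHyKf3yJf3yJf3yIf32If32If32Hf32Hf32Hf36Gf36Gf36Gf36Gf36Ff36Ff36Ff3+Ff3+Ff3+Ff3+Ef3+Ef3+Ef3+Ef3+Ef3+Ef3+Ef3+Ef3+Durj7ubf7uLb6t7X6trT6tbP6tLP6tLL5s7L5s7H5srH5sbD4sbD4sK/4sK/4r673r673rq33rq32raz2raz2rKv2rKv1q6r1q6r1qqn0qan0qaj0qKjzqKfzp6bzpqbylpLilpLjlpLjlpPklpPklpPllpTll5Tml5Xml5XnmJbnmJbnmJfomZjomZjpmpnpmpnqm5rqm5rqnJvrnJzrnZzsnZ3snp3snp7tn57tn5/toJ/uoKDuoaDvoaHvoqHve3g2e3k2e3k3e3k3e3k4e3o4fHo5fHs5fHs6fXw7fX07fn08fn48f349f389gIA+gIA/gIA/gYFAgYFAgYJBgoJCgoJCgoNDg4NDg4REhIREhIVFhIVGhYVGhYZHhoZHNjYBNTUBNTQBNDQBNDQBNDMAMzMAMzMAMzMAMzMAMzMAMzMAMzMAMzMAMzMAMzMAMzMAMzMAMzMAMzMAMzMAMzMAMzMAMzMAMzMAMzMAMzMAMzQAMzQAMzQAMzQAMzQAgX1jgX1igX1igX1hgX1hgH5ggH5ggH5fgH5fgH9egH9dgH9dgH9cgIBcgIBbgIBagIBagIBZgIBZgIBYgIBXgIBWgIBWgIBVgIBUgIBUgIBTgIBSgIBSgIBRgIBQf4BPgXx+gXx/gX1/gX1/gX1/gX1/gH1/gH2AgH6AgH6AgH6AgH6AgH6AgH6AgH+AgH+AgH+AgH+AgH+AgH+AgH+AgH+AgH+AgH+AgH+AgH+AgH+AgH+AgH+Af3+Af3+Af3+AgXx+gX1+gX1+gX1/gX1/gH1/gH1/gH1/gH5/gH5/gH6AgH6AgH6AgH+AgH+AgH+AgH+AgH+AgH+AgH+AgH+AgH+AgH+AgH+AgH+AgH+AgH+AgH+AgH+Af3+Af3+Af3+AgXx9gX1+gX1+gH1+gH1/gH1/gH1/gH5/gH5/gH5/gH5/gH5/gH+AgH+AgH+AgH+AgH+AgH+AgH+AgH+AgH+AgH+AgH+AgH+AgH+AgH+AgH+AgH+AgH+Af3+Af3+Af3+AgX19gX19gH1+gH1+gH1+gH1/gH5/gH5/gH5/gH5/gH5/gH5/gH9/gH9/gH9/gH+AgH+AgH+AgH+AgH+AgH+AgH+AgH+AgH+AgH+AgH+AgH+AgH+AgH+AgH+Af3+Af3+AgH19gH19gH1+gH1+gH1+gH5+gH5/gH5/gH5/gH5/gH5/gH9/gH9/gH9/gH9/gH9/gH9/gH+AgH+AgH+AgH+AgH+AgH+AgH+AgH+AgH+AgH+AgH+AgH+AgH+Af3+Af3+AgH19gH19gH1+gH1+gH5+gH5+gH5/gH5/gH5/gH5/gH9/gH9/gH9/gH9/gH9/gH9/gH9/gH9/gH+AgH+AgH+AgH+AgH+AgH+AgH+AgH+AgH+AgH+AgH+AgH+Af3+Af3+AgH19gH19gH1+gH5+gH5+gH5+gH5/gH5/gH5/gH9/gH9/gH9/gH9/gH9/gH9/gH9/gH9/gH9/gH9/gH9/gH+AgH+AgH+AgH+AgH+AgH+AgH+AgH+AgH+AgH+AgH+Af3+AgH59gH5+gH5+gH5+gH5+gH5+gH5/gH5/gH9/gH9/gH9/gH9/gH9/gH9/gH9/gH9/gH9/gH9/gH9/gH9/gH9/gH+AgH+AgH+AgH+AgH+AgH+AgH+AgH+AgH+AgH+Af3+A"/>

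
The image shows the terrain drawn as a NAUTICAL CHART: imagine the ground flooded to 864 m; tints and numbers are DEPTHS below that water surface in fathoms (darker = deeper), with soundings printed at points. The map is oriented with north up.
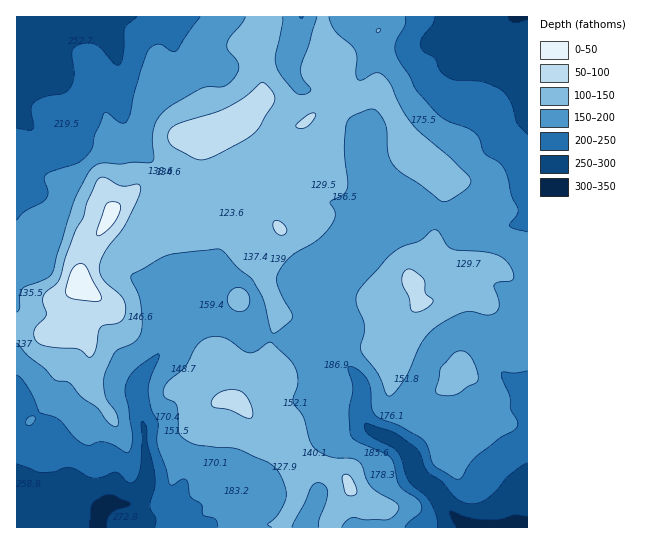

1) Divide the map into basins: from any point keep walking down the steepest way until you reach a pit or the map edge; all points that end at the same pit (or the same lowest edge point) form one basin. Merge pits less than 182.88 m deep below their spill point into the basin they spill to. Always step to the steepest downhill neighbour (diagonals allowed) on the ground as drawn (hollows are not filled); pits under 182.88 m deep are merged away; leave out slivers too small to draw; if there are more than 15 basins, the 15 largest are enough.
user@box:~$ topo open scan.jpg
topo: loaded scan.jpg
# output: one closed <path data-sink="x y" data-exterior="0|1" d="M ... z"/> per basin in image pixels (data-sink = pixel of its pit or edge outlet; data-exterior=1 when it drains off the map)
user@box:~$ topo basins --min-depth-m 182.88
<path data-sink="521 527" data-exterior="1" d="M322 16l-59 1-6 20 0 18 6 28 0 15-20 19-9 7-12 4-2 3 1 11 7 13 36 36 5 20 11 18-11 30 0 27 11 28-9 24-2 31-6 8-16 8-11 17 27 27 19 12 13 20 2 8 0 26-13 28 0 4 243 1 1-243-10-2-15-11-10-4-36 3-35 12-8 0-2-2 9-12 11-22 16-70-7-9-28-17-6-6-18-39-14-18-14 9-22 4 5-6-1-33-3-7-11-8-5-9z"/><path data-sink="98 527" data-exterior="1" d="M221 128l-11 3-7 12 0 48-4 14 0 9-5 9-15 5-25 4-33-17-8-2-24 33-6 15-3 10 1 16-4 15-1 28-13 3-21 0-19-5-7 1 1 199 267-1 0-4 13-28 0-26-2-8-8-15-6-6-18-11-27-27 11-17 16-8 6-8 2-31 9-21-11-31 0-27 11-30-11-18-5-20-39-40-5-14z"/><path data-sink="17 21" data-exterior="1" d="M262 16l-246 1 1 311 25 5 21 0 13-3 1-28 4-15-1-16 4-14 8-15 17-23 4-9 25-22 11-1 14 4 36 19 4-19-2-42 6-15 6-5 21-5 17-13 12-13 0-15-6-28 0-18 4-11z"/><path data-sink="519 17" data-exterior="1" d="M527 16l-204 1 1 21 5 9 11 8 3 7 1 33-4 4 21-2 14-9 14 18 18 39 6 6 28 17 7 9-15 66-8 19-13 19 2 2 13-2 30-10 36-3 10 4 15 11 10 0z"/>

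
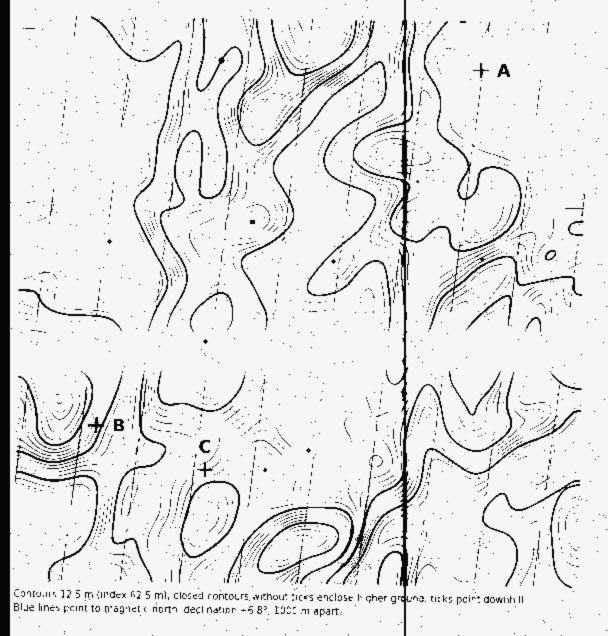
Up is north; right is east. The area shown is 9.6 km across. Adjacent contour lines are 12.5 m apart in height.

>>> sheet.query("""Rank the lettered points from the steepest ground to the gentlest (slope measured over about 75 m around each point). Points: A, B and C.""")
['B', 'C', 'A']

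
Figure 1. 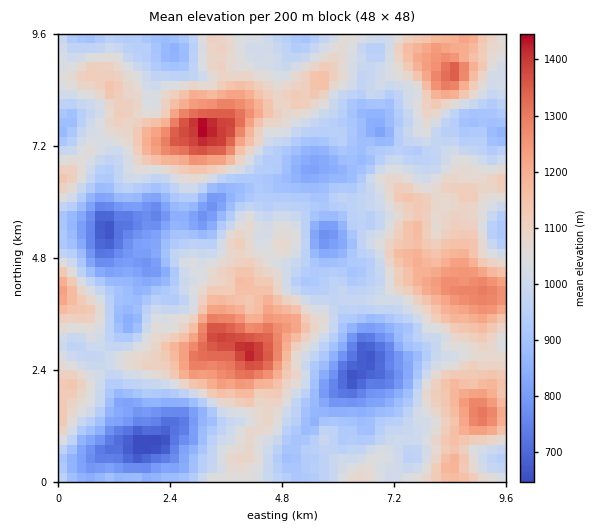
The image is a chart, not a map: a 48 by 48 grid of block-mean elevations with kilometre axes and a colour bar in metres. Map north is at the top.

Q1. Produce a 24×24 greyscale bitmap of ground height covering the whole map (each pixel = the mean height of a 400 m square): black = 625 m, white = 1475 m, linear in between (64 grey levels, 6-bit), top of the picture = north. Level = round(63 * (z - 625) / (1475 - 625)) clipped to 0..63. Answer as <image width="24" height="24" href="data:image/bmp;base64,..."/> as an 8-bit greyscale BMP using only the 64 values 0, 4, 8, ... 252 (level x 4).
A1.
<image width="24" height="24" href="data:image/bmp;base64,Qk12BgAAAAAAADYEAAAoAAAAGAAAABgAAAABAAgAAAAAAEACAAATCwAAEwsAAAABAAAAAAAAAAAAAAEBAQACAgIAAwMDAAQEBAAFBQUABgYGAAcHBwAICAgACQkJAAoKCgALCwsADAwMAA0NDQAODg4ADw8PABAQEAAREREAEhISABMTEwAUFBQAFRUVABYWFgAXFxcAGBgYABkZGQAaGhoAGxsbABwcHAAdHR0AHh4eAB8fHwAgICAAISEhACIiIgAjIyMAJCQkACUlJQAmJiYAJycnACgoKAApKSkAKioqACsrKwAsLCwALS0tAC4uLgAvLy8AMDAwADExMQAyMjIAMzMzADQ0NAA1NTUANjY2ADc3NwA4ODgAOTk5ADo6OgA7OzsAPDw8AD09PQA+Pj4APz8/AEBAQABBQUEAQkJCAENDQwBEREQARUVFAEZGRgBHR0cASEhIAElJSQBKSkoAS0tLAExMTABNTU0ATk5OAE9PTwBQUFAAUVFRAFJSUgBTU1MAVFRUAFVVVQBWVlYAV1dXAFhYWABZWVkAWlpaAFtbWwBcXFwAXV1dAF5eXgBfX18AYGBgAGFhYQBiYmIAY2NjAGRkZABlZWUAZmZmAGdnZwBoaGgAaWlpAGpqagBra2sAbGxsAG1tbQBubm4Ab29vAHBwcABxcXEAcnJyAHNzcwB0dHQAdXV1AHZ2dgB3d3cAeHh4AHl5eQB6enoAe3t7AHx8fAB9fX0Afn5+AH9/fwCAgIAAgYGBAIKCggCDg4MAhISEAIWFhQCGhoYAh4eHAIiIiACJiYkAioqKAIuLiwCMjIwAjY2NAI6OjgCPj48AkJCQAJGRkQCSkpIAk5OTAJSUlACVlZUAlpaWAJeXlwCYmJgAmZmZAJqamgCbm5sAnJycAJ2dnQCenp4An5+fAKCgoAChoaEAoqKiAKOjowCkpKQApaWlAKampgCnp6cAqKioAKmpqQCqqqoAq6urAKysrACtra0Arq6uAK+vrwCwsLAAsbGxALKysgCzs7MAtLS0ALW1tQC2trYAt7e3ALi4uAC5ubkAurq6ALu7uwC8vLwAvb29AL6+vgC/v78AwMDAAMHBwQDCwsIAw8PDAMTExADFxcUAxsbGAMfHxwDIyMgAycnJAMrKygDLy8sAzMzMAM3NzQDOzs4Az8/PANDQ0ADR0dEA0tLSANPT0wDU1NQA1dXVANbW1gDX19cA2NjYANnZ2QDa2toA29vbANzc3ADd3d0A3t7eAN/f3wDg4OAA4eHhAOLi4gDj4+MA5OTkAOXl5QDm5uYA5+fnAOjo6ADp6ekA6urqAOvr6wDs7OwA7e3tAO7u7gDv7+8A8PDwAPHx8QDy8vIA8/PzAPT09AD19fUA9vb2APf39wD4+PgA+fn5APr6+gD7+/sA/Pz8AP39/QD+/v4A////AFQ8QDw4QEhgdIB8aFhcaHyEdHR8nKCEdFQ0IBgMGDBUcISEaFRcaGx0eGxskJh4aHhMMBwQECRAZHiEeFhUaFxUaGx0jKCglIxwTDgsJCQ8XHSAhGhMTExIVGB0iKjEtJSAYERMTFBojJiUkHhUMCgwOEx4lKy8qJCAaGhweJCotMC8rIxkNBQYIDhokJycnHhsbHyIkKjIzNTgyJBoSCAQIDhYdICIiGxwbGB0jKTE3ODgzKSAYDgYLExgdISMhIiIcEhcfISo0Mi0vLSQdFRESFh0jJykmKSQcExUZGiErKScqJR4bGhobHSMpLTAuKR4WExETGR8kJickGxcZGBkdJCouMDEvIBQNDg0PGh4hJCQgHBcWFhceJyorLiolFw4GCw4SGRocIyAgHxUOExohJygmKCQbFAwECAsOExEVHx8eHxQNFBkeJSYiJCIXFg8ICwwMEg4OGBsaGhcVFxkdIyUiIyEbIBcRFRQTGRgQExYWFRQWGBofJSIiJCMiJB4XGx4dIiQfGxgWEg8REhcfHxweISEiHR8cHSUsLzMxKR4YFBARFBQYGRgbHRsZFR0fISgvNzo6MiYdGhcXFxMRGR0aGBcTFBogJCMmMTg3NSskIB0aFhISGCAdFxUVGx0iJCAgJywtLiokJCQfGBcXGyEnIx0ZICMlIx4bHB4iJSMgISUlHxodHycxMCQdHiAiHhkVFBwjIB4dGx8jHxocJCwwMCcfGhcZGRcUExwjIB0bFxgdIBsbJCgrKychA=="/>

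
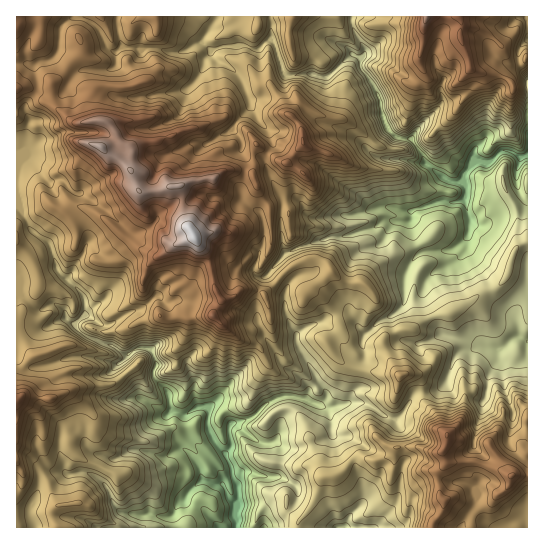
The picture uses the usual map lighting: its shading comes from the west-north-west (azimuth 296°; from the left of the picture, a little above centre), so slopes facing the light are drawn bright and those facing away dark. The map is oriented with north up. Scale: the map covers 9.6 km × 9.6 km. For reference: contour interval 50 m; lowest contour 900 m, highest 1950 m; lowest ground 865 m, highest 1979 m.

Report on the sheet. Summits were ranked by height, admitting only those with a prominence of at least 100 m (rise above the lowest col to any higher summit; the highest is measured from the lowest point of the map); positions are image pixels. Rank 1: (194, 235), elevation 1979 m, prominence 1114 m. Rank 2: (303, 142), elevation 1805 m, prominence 169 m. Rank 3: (447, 435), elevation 1804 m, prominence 474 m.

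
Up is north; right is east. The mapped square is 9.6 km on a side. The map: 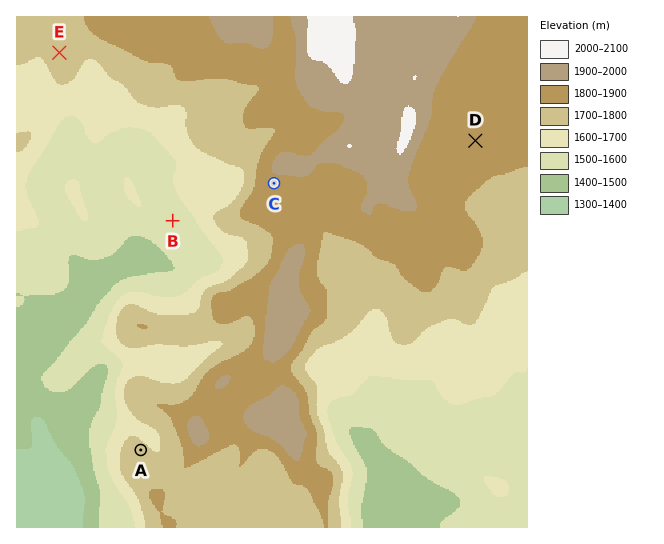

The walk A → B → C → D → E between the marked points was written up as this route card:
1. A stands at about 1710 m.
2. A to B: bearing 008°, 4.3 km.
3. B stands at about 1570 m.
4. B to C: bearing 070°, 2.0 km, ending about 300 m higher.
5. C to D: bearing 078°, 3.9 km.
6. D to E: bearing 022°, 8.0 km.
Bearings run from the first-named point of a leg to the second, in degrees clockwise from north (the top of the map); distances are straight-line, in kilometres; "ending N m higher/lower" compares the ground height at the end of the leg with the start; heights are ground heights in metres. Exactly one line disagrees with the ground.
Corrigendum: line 6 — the bearing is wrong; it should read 282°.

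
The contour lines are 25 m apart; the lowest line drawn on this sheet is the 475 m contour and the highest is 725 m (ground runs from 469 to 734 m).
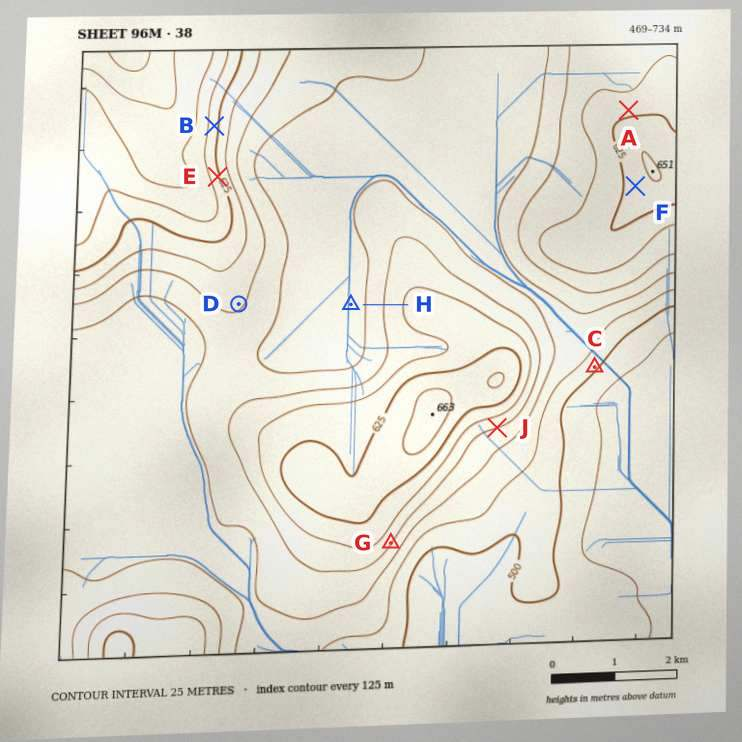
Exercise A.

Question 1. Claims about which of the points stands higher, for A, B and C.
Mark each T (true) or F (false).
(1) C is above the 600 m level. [F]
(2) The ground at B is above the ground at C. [T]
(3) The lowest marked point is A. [F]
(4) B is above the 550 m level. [T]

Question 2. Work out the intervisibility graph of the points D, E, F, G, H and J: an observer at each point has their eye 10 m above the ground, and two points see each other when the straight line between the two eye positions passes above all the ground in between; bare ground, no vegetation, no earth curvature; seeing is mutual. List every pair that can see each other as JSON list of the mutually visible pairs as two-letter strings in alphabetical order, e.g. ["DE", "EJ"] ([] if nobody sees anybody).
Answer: ["DF", "DH", "EF", "EH", "GJ"]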